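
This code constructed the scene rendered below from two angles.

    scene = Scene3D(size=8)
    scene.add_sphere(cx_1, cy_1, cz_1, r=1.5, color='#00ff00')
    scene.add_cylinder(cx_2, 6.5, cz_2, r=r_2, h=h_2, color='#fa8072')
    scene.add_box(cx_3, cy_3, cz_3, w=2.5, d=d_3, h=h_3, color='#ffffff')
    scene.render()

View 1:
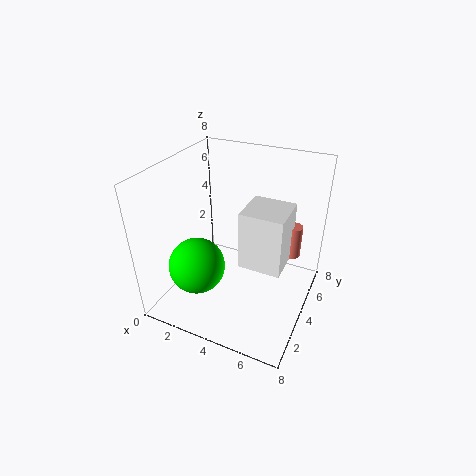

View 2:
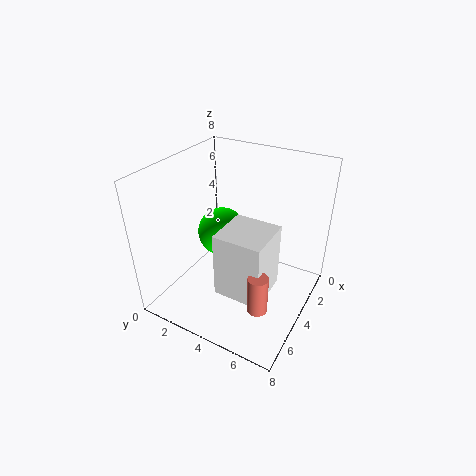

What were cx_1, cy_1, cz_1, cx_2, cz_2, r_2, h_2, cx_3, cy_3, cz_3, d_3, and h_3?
cx_1 = 2.5; cy_1 = 2; cz_1 = 3; cx_2 = 6.5; cz_2 = 2; r_2 = 0.5; h_2 = 2; cx_3 = 4; cy_3 = 4; cz_3 = 2; d_3 = 2.5; h_3 = 3.5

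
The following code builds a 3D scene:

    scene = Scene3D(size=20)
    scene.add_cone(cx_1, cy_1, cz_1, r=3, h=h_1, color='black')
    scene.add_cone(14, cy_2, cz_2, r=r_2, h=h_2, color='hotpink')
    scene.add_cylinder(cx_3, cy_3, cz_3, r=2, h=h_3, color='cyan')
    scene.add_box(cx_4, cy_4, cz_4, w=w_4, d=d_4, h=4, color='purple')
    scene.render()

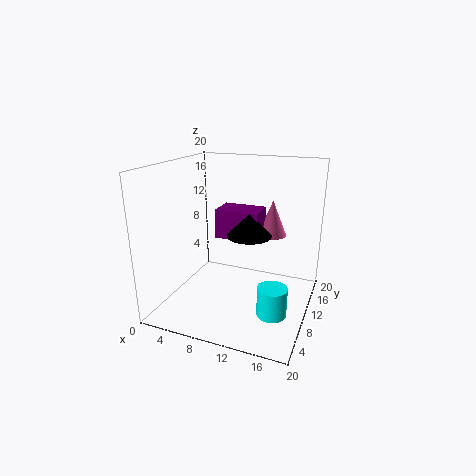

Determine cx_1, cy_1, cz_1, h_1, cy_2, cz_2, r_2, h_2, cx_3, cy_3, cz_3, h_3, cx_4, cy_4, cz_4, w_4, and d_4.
cx_1 = 12, cy_1 = 9, cz_1 = 11, h_1 = 3, cy_2 = 13, cz_2 = 10, r_2 = 2, h_2 = 5, cx_3 = 16, cy_3 = 7, cz_3 = 1, h_3 = 4, cx_4 = 7, cy_4 = 9, cz_4 = 10, w_4 = 6, d_4 = 4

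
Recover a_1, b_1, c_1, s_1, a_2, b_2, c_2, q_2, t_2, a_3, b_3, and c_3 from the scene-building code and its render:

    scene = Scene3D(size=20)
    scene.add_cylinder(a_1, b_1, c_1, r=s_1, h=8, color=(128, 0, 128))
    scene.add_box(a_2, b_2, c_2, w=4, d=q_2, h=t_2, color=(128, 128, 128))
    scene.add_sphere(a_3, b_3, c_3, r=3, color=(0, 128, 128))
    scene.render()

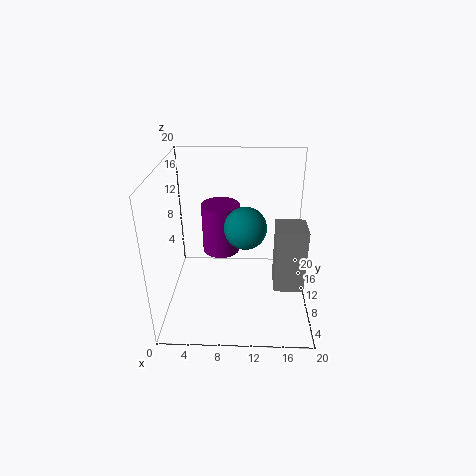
a_1 = 7; b_1 = 17; c_1 = 4; s_1 = 3; a_2 = 15; b_2 = 6; c_2 = 4; q_2 = 4; t_2 = 9; a_3 = 11; b_3 = 11; c_3 = 11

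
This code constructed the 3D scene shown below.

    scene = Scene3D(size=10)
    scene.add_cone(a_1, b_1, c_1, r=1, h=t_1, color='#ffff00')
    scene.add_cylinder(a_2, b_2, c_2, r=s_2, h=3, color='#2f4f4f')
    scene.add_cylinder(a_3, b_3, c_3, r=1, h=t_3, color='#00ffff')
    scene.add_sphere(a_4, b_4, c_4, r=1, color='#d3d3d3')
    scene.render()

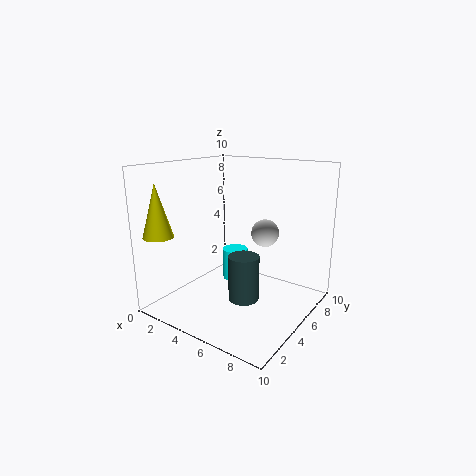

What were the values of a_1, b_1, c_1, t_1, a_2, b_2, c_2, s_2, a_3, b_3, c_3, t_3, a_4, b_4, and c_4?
a_1 = 1.5, b_1 = 1, c_1 = 5.5, t_1 = 3.5, a_2 = 6.5, b_2 = 3.5, c_2 = 1.5, s_2 = 1, a_3 = 3, b_3 = 7.5, c_3 = 0.5, t_3 = 2.5, a_4 = 6, b_4 = 7, c_4 = 5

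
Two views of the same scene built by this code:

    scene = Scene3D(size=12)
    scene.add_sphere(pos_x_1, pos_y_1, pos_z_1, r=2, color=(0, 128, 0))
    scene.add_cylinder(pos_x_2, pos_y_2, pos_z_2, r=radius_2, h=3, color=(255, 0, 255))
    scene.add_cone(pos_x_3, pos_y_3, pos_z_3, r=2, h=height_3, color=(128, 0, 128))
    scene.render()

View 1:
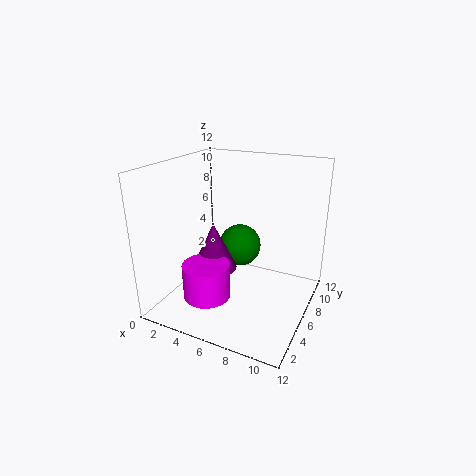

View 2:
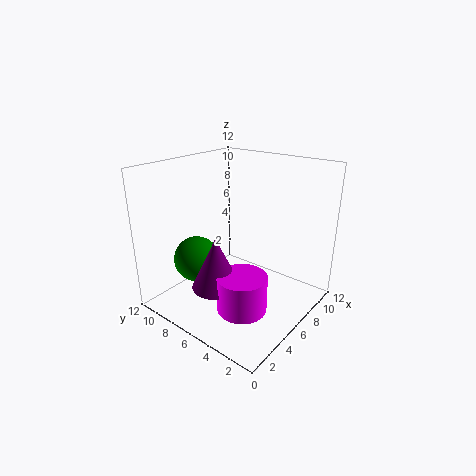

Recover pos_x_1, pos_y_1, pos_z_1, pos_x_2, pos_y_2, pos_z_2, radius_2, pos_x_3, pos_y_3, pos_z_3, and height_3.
pos_x_1 = 4.5
pos_y_1 = 9.5
pos_z_1 = 3.5
pos_x_2 = 4
pos_y_2 = 4
pos_z_2 = 1
radius_2 = 2
pos_x_3 = 3.5
pos_y_3 = 6.25
pos_z_3 = 2.5
height_3 = 4.25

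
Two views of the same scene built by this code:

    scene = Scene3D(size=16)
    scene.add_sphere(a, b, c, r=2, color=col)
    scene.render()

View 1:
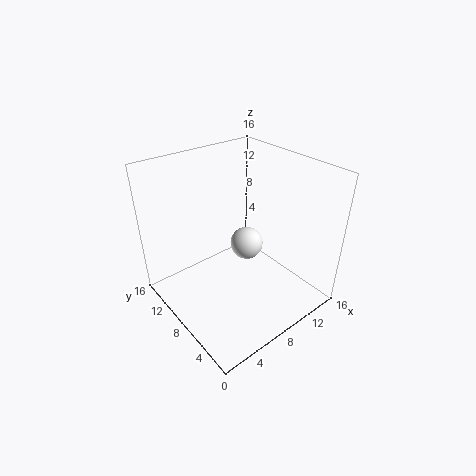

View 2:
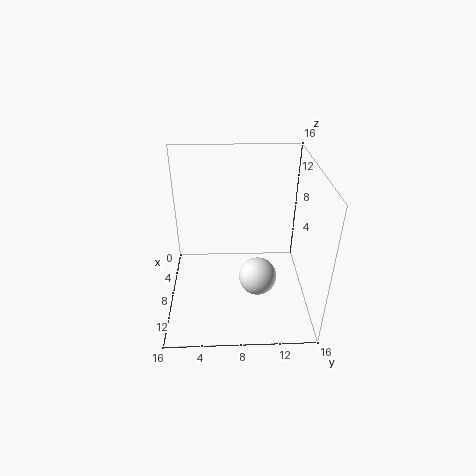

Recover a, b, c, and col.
a = 11
b = 10
c = 5
col = 'white'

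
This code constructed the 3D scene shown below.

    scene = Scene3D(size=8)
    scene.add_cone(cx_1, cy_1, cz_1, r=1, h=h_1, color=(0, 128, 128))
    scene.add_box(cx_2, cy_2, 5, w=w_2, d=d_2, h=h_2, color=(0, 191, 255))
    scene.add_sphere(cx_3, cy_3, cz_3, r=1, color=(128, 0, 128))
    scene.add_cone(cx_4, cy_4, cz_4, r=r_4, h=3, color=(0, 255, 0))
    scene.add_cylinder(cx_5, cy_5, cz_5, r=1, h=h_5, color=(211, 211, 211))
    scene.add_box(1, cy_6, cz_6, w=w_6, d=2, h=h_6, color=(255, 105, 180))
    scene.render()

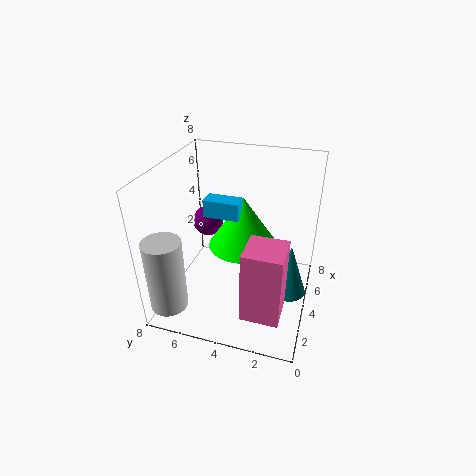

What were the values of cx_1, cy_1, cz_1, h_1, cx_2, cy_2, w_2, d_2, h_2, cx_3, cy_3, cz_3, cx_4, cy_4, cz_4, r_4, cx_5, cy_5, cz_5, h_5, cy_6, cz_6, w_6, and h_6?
cx_1 = 4; cy_1 = 1; cz_1 = 1; h_1 = 3; cx_2 = 4; cy_2 = 4; w_2 = 1; d_2 = 2; h_2 = 1; cx_3 = 7; cy_3 = 7; cz_3 = 3; cx_4 = 5; cy_4 = 4; cz_4 = 3; r_4 = 2; cx_5 = 1; cy_5 = 7; cz_5 = 1; h_5 = 4; cy_6 = 1; cz_6 = 1; w_6 = 2; h_6 = 4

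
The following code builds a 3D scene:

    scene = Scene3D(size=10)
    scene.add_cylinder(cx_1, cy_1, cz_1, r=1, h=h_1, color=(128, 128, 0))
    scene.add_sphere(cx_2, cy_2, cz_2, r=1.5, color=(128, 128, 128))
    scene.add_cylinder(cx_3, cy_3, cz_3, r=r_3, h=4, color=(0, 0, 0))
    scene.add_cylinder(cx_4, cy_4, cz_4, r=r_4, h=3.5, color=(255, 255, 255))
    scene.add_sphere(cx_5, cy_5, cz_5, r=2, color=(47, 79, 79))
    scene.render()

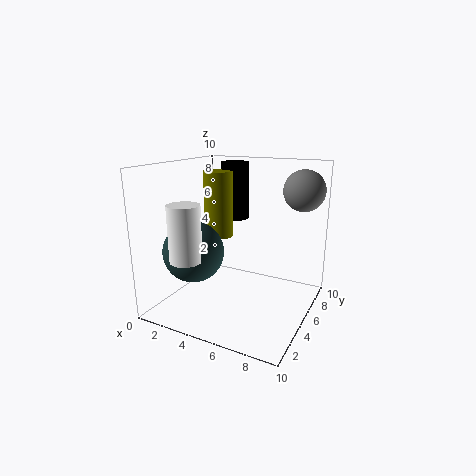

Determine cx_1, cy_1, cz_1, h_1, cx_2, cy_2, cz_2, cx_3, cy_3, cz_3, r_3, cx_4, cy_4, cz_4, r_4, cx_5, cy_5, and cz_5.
cx_1 = 3.5, cy_1 = 5, cz_1 = 5, h_1 = 4.5, cx_2 = 8.5, cy_2 = 8.5, cz_2 = 8, cx_3 = 4, cy_3 = 6.5, cz_3 = 6, r_3 = 1, cx_4 = 3.5, cy_4 = 1, cz_4 = 4.5, r_4 = 1, cx_5 = 3, cy_5 = 2.5, cz_5 = 4.5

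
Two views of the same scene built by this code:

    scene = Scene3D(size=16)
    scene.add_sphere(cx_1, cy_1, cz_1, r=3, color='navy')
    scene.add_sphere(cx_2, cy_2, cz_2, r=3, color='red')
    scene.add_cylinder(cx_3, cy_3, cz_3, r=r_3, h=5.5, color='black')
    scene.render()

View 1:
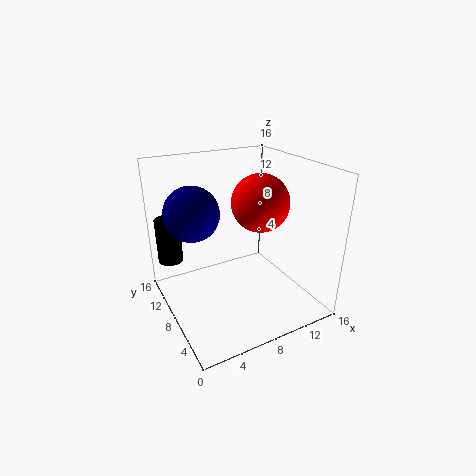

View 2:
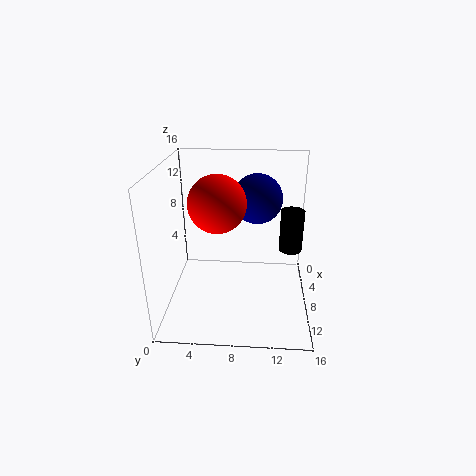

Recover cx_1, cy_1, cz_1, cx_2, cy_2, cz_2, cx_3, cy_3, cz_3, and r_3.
cx_1 = 3.5; cy_1 = 10; cz_1 = 11; cx_2 = 9.5; cy_2 = 6; cz_2 = 12.5; cx_3 = 2; cy_3 = 14.5; cz_3 = 3.5; r_3 = 1.5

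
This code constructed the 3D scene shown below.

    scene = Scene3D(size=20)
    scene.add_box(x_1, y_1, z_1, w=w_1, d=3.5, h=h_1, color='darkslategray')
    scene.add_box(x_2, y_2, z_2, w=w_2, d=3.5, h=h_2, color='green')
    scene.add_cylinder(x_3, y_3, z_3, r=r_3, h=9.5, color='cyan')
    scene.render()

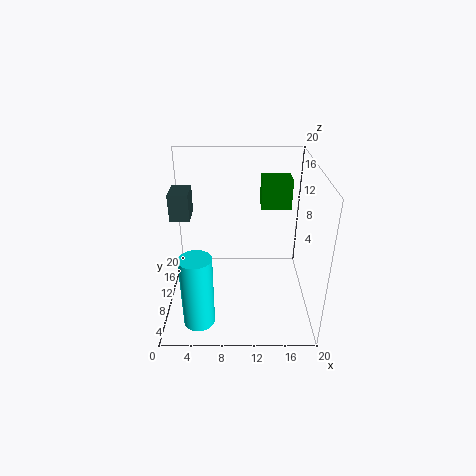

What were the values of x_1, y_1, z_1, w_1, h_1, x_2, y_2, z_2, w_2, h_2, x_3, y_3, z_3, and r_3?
x_1 = 1.5, y_1 = 7, z_1 = 14, w_1 = 2.5, h_1 = 3.5, x_2 = 13.5, y_2 = 15, z_2 = 12, w_2 = 4.5, h_2 = 4.5, x_3 = 5, y_3 = 2.5, z_3 = 2, r_3 = 2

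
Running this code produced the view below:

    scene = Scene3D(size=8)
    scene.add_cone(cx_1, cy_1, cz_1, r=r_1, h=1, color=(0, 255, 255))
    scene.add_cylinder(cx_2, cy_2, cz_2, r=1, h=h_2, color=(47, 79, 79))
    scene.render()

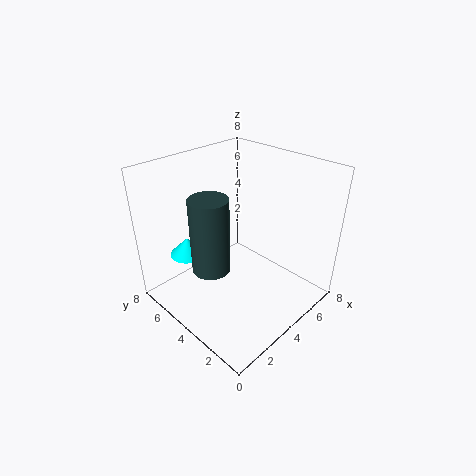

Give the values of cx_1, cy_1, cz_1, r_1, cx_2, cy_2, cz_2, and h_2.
cx_1 = 2, cy_1 = 6, cz_1 = 3, r_1 = 1, cx_2 = 2, cy_2 = 4, cz_2 = 3, h_2 = 4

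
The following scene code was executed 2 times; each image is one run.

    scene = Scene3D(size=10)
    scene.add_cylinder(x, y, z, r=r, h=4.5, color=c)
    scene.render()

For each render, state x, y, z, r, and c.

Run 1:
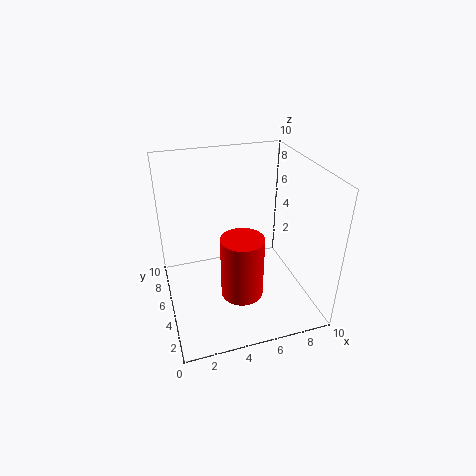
x = 5, y = 4, z = 1, r = 1.5, c = 'red'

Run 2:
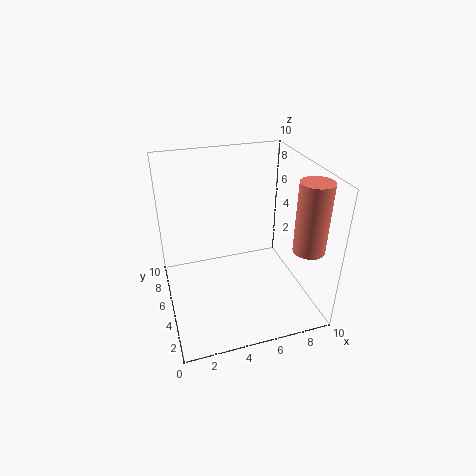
x = 8.5, y = 1.5, z = 5.5, r = 1, c = 'salmon'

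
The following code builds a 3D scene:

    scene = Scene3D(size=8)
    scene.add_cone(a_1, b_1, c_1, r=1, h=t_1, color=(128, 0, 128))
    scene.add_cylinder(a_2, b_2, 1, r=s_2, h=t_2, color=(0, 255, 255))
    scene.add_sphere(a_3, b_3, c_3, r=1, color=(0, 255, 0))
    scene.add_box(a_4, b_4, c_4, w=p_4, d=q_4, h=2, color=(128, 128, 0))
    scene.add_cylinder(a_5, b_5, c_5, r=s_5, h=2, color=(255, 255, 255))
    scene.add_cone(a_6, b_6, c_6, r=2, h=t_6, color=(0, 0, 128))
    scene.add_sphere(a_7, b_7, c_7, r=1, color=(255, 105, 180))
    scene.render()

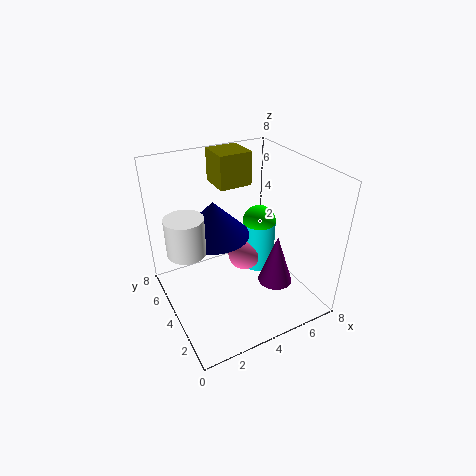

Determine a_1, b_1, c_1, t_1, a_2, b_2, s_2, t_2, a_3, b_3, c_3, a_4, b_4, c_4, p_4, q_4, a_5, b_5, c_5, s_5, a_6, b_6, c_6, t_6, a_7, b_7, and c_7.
a_1 = 6, b_1 = 3, c_1 = 1, t_1 = 3, a_2 = 6, b_2 = 5, s_2 = 1, t_2 = 3, a_3 = 6, b_3 = 5, c_3 = 4, a_4 = 4, b_4 = 6, c_4 = 6, p_4 = 2, q_4 = 2, a_5 = 1, b_5 = 4, c_5 = 4, s_5 = 1, a_6 = 3, b_6 = 5, c_6 = 4, t_6 = 2, a_7 = 5, b_7 = 5, c_7 = 2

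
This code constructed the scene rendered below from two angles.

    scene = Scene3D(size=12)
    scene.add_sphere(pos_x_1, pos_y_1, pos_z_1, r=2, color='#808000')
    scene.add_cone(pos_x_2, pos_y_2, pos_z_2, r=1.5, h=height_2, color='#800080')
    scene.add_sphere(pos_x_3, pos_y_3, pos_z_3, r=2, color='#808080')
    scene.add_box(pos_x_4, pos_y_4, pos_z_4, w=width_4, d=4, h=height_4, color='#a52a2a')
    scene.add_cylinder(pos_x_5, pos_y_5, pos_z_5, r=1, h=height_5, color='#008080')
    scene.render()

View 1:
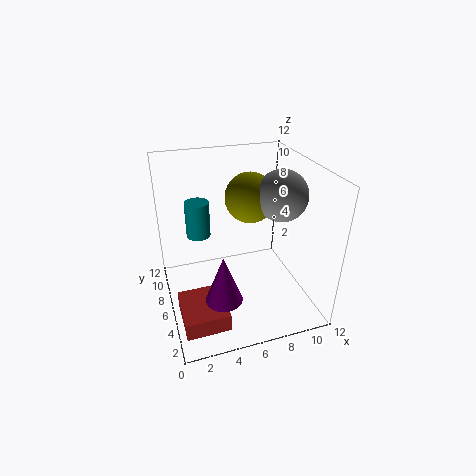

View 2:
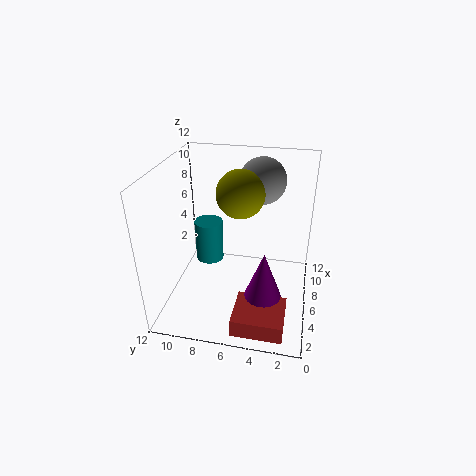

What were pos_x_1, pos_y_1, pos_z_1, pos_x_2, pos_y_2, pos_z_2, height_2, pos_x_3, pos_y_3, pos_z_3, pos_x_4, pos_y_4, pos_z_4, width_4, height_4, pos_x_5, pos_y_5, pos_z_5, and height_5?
pos_x_1 = 7; pos_y_1 = 6; pos_z_1 = 9.5; pos_x_2 = 4; pos_y_2 = 3.5; pos_z_2 = 2; height_2 = 4; pos_x_3 = 9; pos_y_3 = 4.5; pos_z_3 = 10; pos_x_4 = 0.5; pos_y_4 = 1.5; pos_z_4 = 0.5; width_4 = 3.5; height_4 = 1.5; pos_x_5 = 3; pos_y_5 = 7.5; pos_z_5 = 6; height_5 = 3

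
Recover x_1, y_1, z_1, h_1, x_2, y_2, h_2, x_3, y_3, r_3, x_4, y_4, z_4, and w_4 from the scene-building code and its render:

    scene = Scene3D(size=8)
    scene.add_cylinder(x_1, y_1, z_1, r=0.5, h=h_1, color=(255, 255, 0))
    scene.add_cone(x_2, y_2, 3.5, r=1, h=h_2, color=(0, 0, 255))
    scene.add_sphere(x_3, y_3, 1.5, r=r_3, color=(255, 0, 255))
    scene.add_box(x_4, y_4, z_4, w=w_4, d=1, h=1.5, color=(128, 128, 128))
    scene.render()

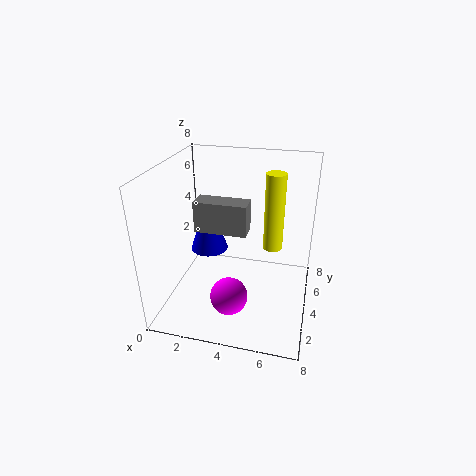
x_1 = 6; y_1 = 3.5; z_1 = 4; h_1 = 4; x_2 = 2.5; y_2 = 3.5; h_2 = 3; x_3 = 4; y_3 = 2; r_3 = 1; x_4 = 2.5; y_4 = 1.5; z_4 = 5.5; w_4 = 2.5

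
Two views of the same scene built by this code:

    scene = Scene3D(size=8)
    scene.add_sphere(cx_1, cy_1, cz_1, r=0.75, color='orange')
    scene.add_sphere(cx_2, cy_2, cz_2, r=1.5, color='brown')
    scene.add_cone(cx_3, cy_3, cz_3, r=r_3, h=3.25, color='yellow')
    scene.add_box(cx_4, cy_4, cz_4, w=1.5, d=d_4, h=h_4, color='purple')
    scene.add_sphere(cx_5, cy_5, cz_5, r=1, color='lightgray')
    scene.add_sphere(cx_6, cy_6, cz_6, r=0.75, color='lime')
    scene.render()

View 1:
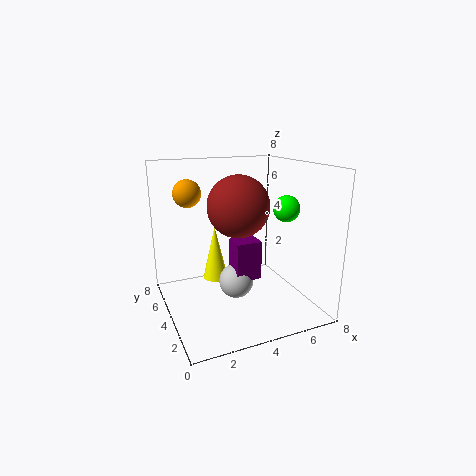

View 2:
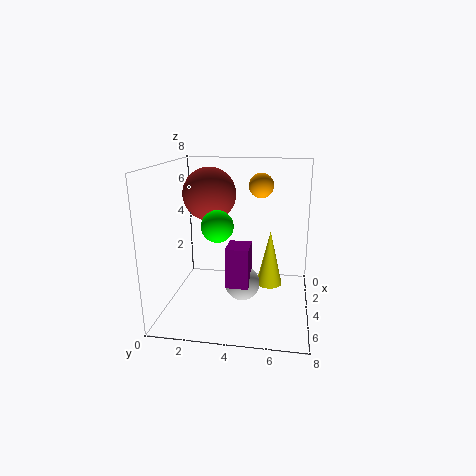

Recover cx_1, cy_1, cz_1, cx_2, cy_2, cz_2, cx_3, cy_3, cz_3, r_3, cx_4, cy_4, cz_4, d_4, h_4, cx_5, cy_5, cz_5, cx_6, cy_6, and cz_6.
cx_1 = 1.5, cy_1 = 5, cz_1 = 6.5, cx_2 = 3.25, cy_2 = 2.25, cz_2 = 6.25, cx_3 = 3.25, cy_3 = 5.75, cz_3 = 1, r_3 = 0.75, cx_4 = 3.75, cy_4 = 3.5, cz_4 = 1.5, d_4 = 1.25, h_4 = 2.25, cx_5 = 4, cy_5 = 4.25, cz_5 = 1.25, cx_6 = 6.75, cy_6 = 3.5, cz_6 = 5.5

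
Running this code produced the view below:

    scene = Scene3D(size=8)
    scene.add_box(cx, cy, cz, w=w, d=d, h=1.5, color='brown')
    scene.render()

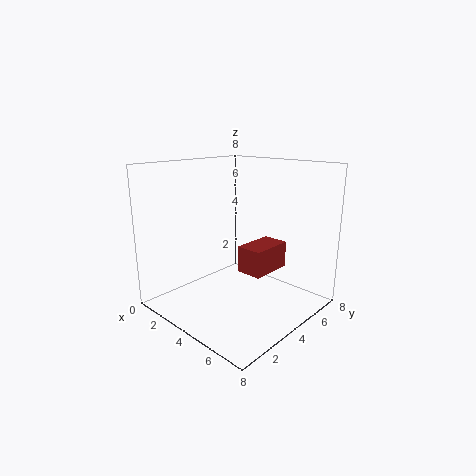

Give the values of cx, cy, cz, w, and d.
cx = 4; cy = 4; cz = 2; w = 1.5; d = 2.5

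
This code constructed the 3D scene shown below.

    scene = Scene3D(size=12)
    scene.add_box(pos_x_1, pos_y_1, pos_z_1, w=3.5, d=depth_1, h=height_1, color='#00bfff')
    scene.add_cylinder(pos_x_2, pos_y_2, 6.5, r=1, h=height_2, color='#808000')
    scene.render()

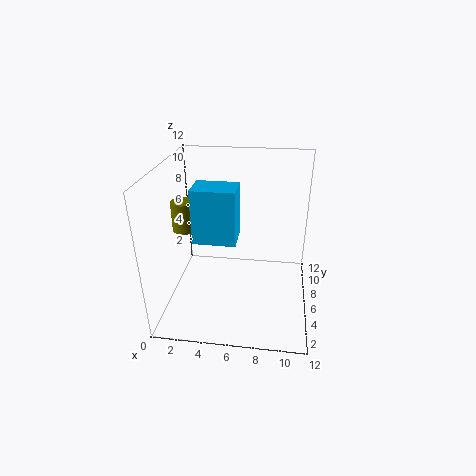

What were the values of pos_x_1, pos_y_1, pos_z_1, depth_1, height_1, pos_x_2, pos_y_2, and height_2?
pos_x_1 = 2.5, pos_y_1 = 4.5, pos_z_1 = 6, depth_1 = 2.5, height_1 = 4.5, pos_x_2 = 1.5, pos_y_2 = 6, height_2 = 2.5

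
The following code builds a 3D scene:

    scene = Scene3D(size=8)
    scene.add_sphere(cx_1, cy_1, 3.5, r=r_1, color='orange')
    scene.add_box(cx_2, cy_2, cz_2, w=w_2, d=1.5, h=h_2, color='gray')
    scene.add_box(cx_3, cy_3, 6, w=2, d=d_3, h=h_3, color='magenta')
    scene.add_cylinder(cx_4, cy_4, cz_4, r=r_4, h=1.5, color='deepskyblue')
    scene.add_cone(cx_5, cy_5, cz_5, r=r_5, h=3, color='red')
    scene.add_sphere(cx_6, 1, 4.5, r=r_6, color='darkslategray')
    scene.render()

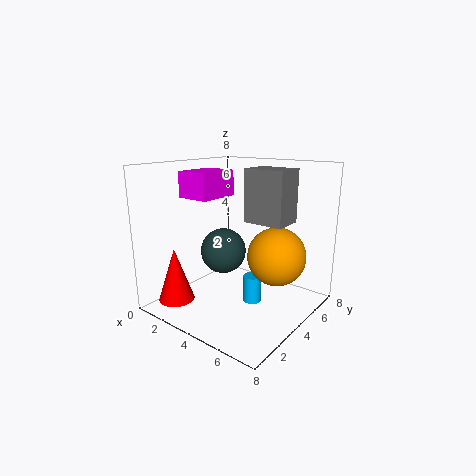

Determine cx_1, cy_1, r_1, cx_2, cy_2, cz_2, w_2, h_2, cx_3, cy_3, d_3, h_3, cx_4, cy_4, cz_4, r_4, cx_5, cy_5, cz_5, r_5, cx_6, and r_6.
cx_1 = 6.5
cy_1 = 4
r_1 = 1.5
cx_2 = 5.5
cy_2 = 2.5
cz_2 = 5.5
w_2 = 2
h_2 = 2.5
cx_3 = 0.5
cy_3 = 3
d_3 = 2.5
h_3 = 1.5
cx_4 = 5
cy_4 = 4
cz_4 = 0.5
r_4 = 0.5
cx_5 = 1.5
cy_5 = 1.5
cz_5 = 0.5
r_5 = 1
cx_6 = 5.5
r_6 = 1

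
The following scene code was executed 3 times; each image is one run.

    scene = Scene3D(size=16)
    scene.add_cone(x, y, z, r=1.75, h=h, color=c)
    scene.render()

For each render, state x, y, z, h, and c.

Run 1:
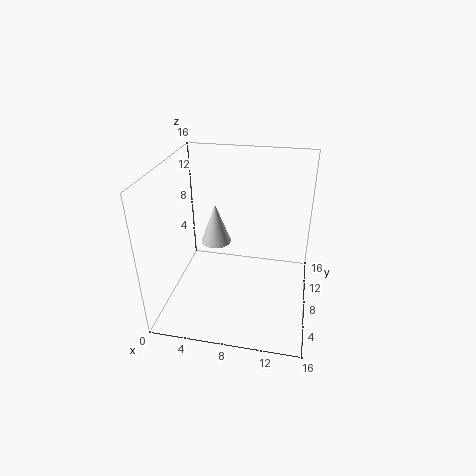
x = 5; y = 9.75; z = 6.25; h = 4.75; c = 'lightgray'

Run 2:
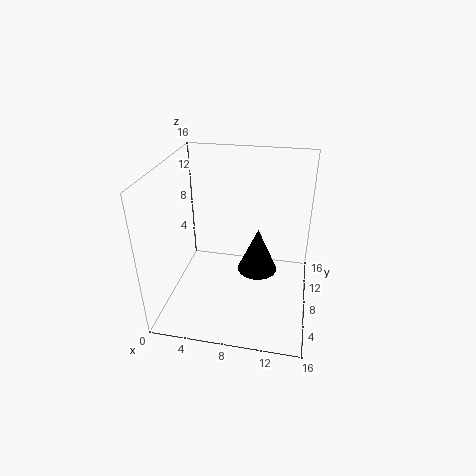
x = 11; y = 2; z = 8.75; h = 4; c = 'black'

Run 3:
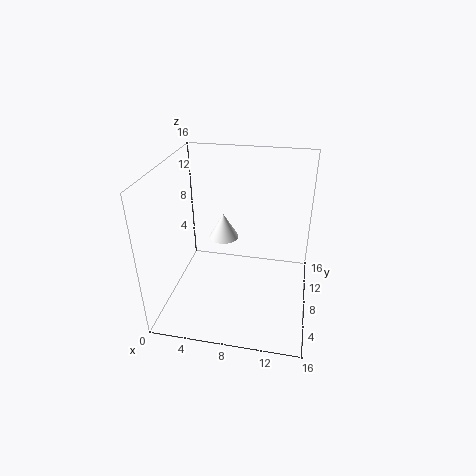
x = 5.75; y = 10.5; z = 6.5; h = 3; c = 'white'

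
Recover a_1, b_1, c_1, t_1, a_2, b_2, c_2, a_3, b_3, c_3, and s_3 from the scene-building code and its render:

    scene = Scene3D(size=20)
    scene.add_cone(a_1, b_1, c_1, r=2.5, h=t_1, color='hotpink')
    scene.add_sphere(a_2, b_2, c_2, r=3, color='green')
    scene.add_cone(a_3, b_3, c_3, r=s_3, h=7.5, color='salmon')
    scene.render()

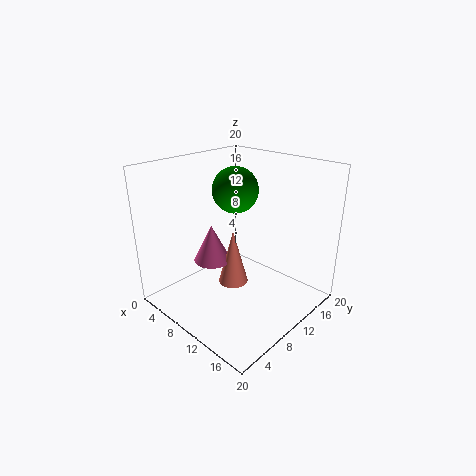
a_1 = 8.5, b_1 = 6.5, c_1 = 7.5, t_1 = 5, a_2 = 10, b_2 = 9.5, c_2 = 17, a_3 = 11, b_3 = 8, c_3 = 4.5, s_3 = 2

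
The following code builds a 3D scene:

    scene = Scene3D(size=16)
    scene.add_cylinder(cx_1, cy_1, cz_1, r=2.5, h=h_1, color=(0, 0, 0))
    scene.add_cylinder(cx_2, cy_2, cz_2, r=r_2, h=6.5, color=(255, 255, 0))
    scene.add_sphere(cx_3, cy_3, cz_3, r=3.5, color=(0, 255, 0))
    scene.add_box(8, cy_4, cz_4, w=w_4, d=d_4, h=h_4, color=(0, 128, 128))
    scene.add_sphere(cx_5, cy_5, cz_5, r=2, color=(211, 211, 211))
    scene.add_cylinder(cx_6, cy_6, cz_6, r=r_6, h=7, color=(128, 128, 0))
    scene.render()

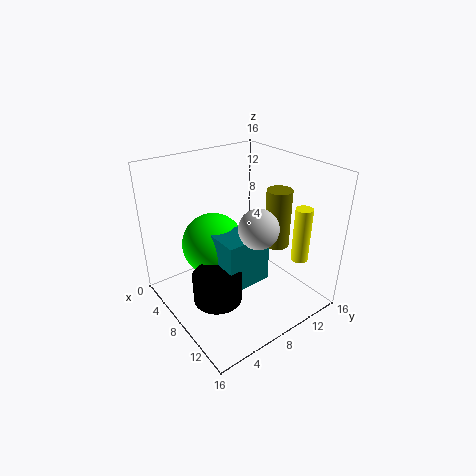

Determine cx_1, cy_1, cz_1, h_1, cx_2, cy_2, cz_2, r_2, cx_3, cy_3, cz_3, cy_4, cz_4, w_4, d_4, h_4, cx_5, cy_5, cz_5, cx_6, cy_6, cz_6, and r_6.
cx_1 = 10.5, cy_1 = 3.5, cz_1 = 3.5, h_1 = 3, cx_2 = 11.5, cy_2 = 14.5, cz_2 = 4.5, r_2 = 1, cx_3 = 6, cy_3 = 6, cz_3 = 7, cy_4 = 4.5, cz_4 = 4, w_4 = 3.5, d_4 = 5, h_4 = 5.5, cx_5 = 12, cy_5 = 7.5, cz_5 = 11, cx_6 = 8.5, cy_6 = 13.5, cz_6 = 5.5, r_6 = 1.5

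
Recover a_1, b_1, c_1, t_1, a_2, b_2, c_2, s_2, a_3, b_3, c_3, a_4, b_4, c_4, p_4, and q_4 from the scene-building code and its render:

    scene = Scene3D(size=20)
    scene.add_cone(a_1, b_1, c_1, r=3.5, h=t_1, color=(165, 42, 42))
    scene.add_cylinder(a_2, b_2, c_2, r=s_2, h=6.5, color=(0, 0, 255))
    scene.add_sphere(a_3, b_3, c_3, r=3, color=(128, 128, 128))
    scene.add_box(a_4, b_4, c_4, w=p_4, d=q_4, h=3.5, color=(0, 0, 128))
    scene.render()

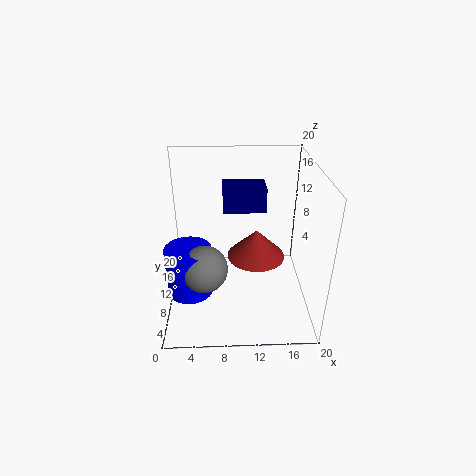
a_1 = 12, b_1 = 5, c_1 = 10.5, t_1 = 3.5, a_2 = 3.5, b_2 = 6, c_2 = 4.5, s_2 = 3, a_3 = 5.5, b_3 = 5, c_3 = 8.5, a_4 = 8, b_4 = 11.5, c_4 = 13, p_4 = 6, q_4 = 4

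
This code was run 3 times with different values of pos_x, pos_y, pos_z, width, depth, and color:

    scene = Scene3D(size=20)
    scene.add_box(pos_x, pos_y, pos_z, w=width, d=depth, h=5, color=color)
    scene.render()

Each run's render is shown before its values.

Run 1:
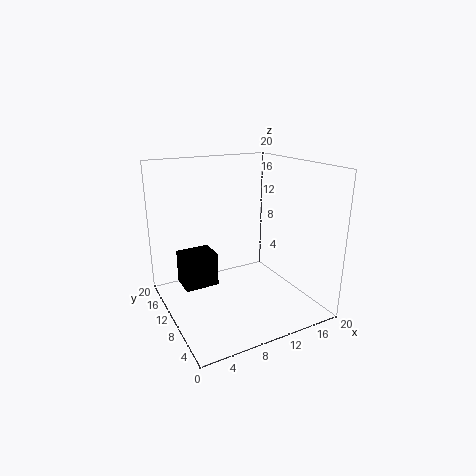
pos_x = 3; pos_y = 12.5; pos_z = 2; width = 5; depth = 4; color = 'black'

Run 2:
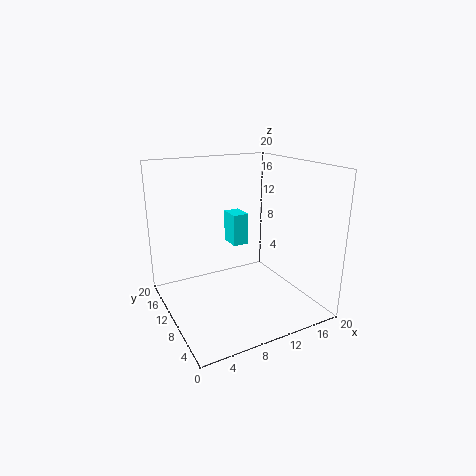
pos_x = 12; pos_y = 15; pos_z = 6.5; width = 2.5; depth = 3.5; color = 'cyan'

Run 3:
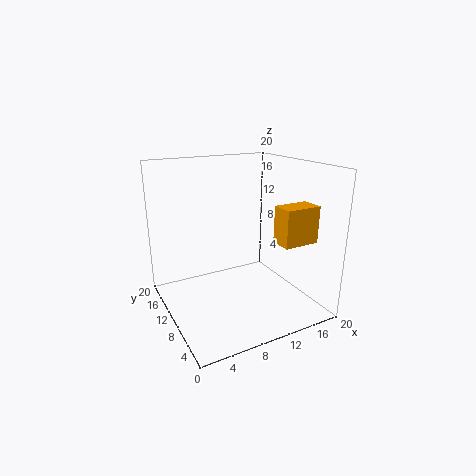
pos_x = 13.5; pos_y = 3.5; pos_z = 10; width = 5; depth = 3; color = 'orange'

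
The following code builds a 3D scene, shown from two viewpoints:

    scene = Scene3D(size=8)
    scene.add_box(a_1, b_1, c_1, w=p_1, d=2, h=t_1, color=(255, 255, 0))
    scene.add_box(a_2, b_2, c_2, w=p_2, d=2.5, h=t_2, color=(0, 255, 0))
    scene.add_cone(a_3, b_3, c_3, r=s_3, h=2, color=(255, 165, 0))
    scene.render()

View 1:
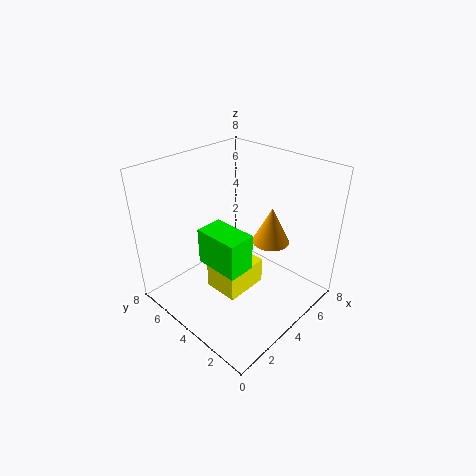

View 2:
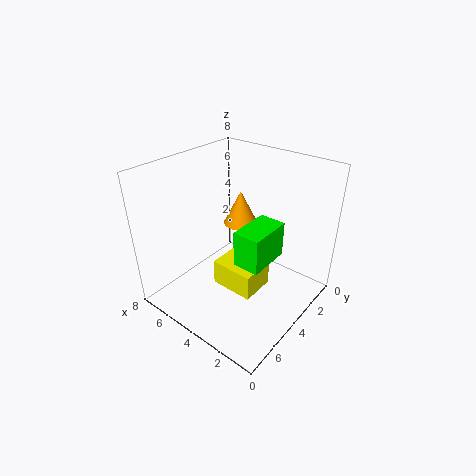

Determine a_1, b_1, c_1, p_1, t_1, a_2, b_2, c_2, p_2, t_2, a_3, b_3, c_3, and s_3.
a_1 = 2.5
b_1 = 3
c_1 = 1
p_1 = 2.5
t_1 = 1.5
a_2 = 2
b_2 = 2.5
c_2 = 3
p_2 = 1.5
t_2 = 2
a_3 = 5
b_3 = 2.5
c_3 = 4
s_3 = 1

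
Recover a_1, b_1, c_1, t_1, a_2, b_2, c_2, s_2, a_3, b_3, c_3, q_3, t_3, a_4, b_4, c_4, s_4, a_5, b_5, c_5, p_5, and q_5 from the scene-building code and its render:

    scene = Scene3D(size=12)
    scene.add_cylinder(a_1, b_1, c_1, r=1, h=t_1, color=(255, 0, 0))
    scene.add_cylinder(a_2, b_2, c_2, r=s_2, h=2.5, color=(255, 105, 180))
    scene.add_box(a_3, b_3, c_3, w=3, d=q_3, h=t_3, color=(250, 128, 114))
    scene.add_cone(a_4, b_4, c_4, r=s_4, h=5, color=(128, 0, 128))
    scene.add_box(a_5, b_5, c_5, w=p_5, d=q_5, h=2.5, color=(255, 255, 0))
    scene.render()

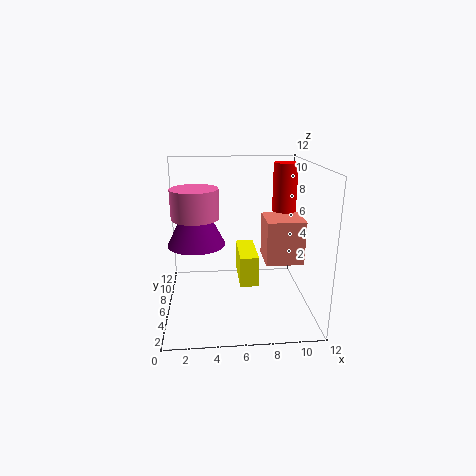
a_1 = 10, b_1 = 7, c_1 = 8, t_1 = 4, a_2 = 2.5, b_2 = 7, c_2 = 7.5, s_2 = 2, a_3 = 8, b_3 = 3.5, c_3 = 4.5, q_3 = 3, t_3 = 3.5, a_4 = 2.5, b_4 = 7.5, c_4 = 5, s_4 = 2.5, a_5 = 6, b_5 = 4, c_5 = 2.5, p_5 = 1.5, q_5 = 4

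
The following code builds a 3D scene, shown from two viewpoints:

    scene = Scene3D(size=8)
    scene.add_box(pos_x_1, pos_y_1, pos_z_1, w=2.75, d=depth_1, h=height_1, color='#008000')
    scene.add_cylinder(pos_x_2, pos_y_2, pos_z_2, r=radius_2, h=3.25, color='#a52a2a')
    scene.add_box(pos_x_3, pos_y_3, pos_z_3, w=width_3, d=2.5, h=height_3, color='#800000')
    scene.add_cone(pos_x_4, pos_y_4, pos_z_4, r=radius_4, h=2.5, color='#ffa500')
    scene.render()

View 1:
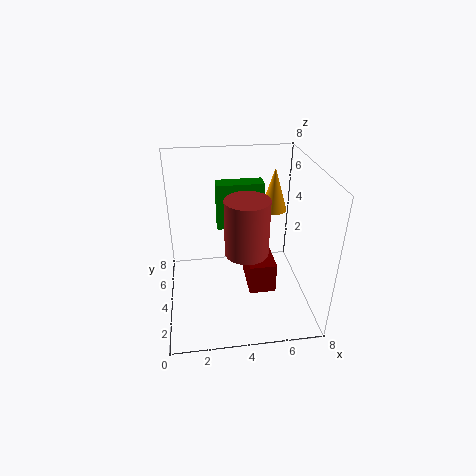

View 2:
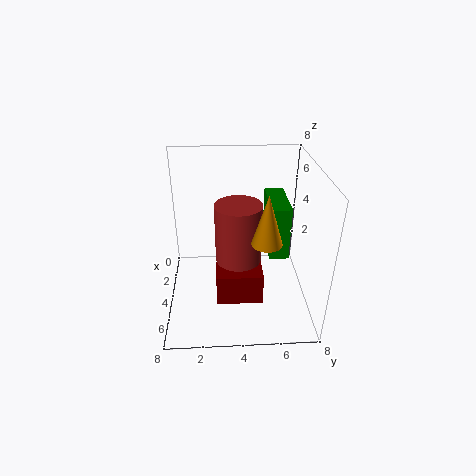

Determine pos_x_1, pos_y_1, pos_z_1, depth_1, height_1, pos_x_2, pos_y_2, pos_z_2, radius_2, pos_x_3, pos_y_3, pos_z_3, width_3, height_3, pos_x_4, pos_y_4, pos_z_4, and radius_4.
pos_x_1 = 3
pos_y_1 = 5.5
pos_z_1 = 3.75
depth_1 = 1
height_1 = 2.75
pos_x_2 = 4.5
pos_y_2 = 4
pos_z_2 = 3
radius_2 = 1.25
pos_x_3 = 4.5
pos_y_3 = 2.75
pos_z_3 = 1
width_3 = 1.5
height_3 = 1.75
pos_x_4 = 6.25
pos_y_4 = 5.25
pos_z_4 = 5
radius_4 = 0.75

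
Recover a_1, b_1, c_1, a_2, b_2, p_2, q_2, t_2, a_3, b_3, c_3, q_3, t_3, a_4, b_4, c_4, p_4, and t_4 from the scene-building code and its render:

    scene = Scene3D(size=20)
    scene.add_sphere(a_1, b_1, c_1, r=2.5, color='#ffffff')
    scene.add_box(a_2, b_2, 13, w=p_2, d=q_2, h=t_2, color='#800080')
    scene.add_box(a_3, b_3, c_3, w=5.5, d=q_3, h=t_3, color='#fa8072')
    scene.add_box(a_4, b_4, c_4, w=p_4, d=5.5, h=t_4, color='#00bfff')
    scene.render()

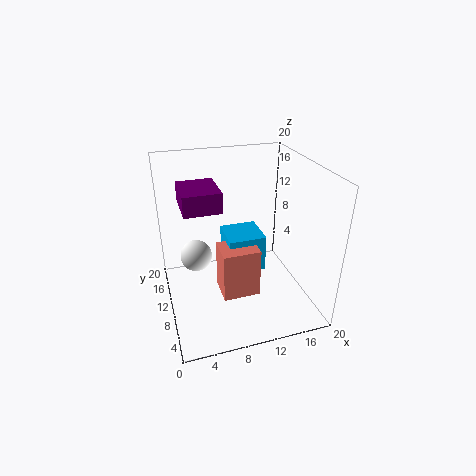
a_1 = 5, b_1 = 16.5, c_1 = 4, a_2 = 3, b_2 = 12, p_2 = 5.5, q_2 = 6.5, t_2 = 3, a_3 = 7.5, b_3 = 8.5, c_3 = 0.5, q_3 = 4.5, t_3 = 7.5, a_4 = 9, b_4 = 10.5, c_4 = 3.5, p_4 = 5.5, t_4 = 5.5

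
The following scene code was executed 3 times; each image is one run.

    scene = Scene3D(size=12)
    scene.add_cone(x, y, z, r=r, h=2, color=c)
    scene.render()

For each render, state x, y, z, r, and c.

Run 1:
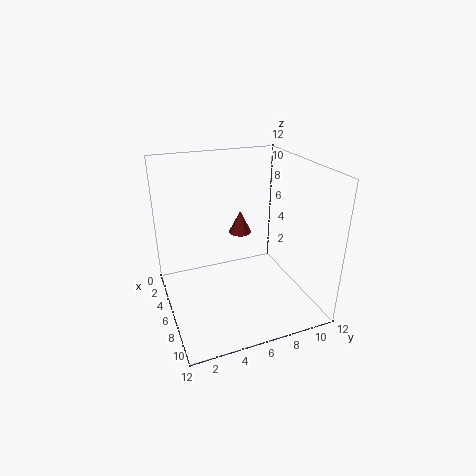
x = 4; y = 7; z = 5.5; r = 1; c = 'brown'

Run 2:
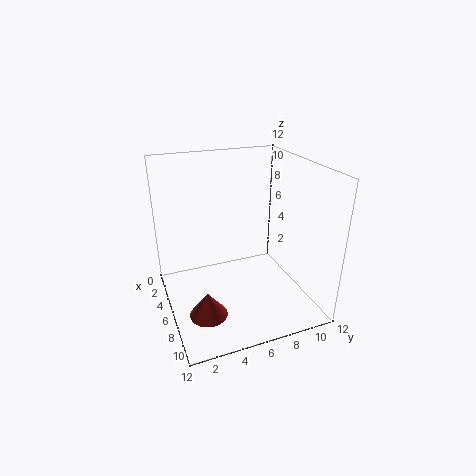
x = 8.5; y = 2.5; z = 1; r = 1.5; c = 'brown'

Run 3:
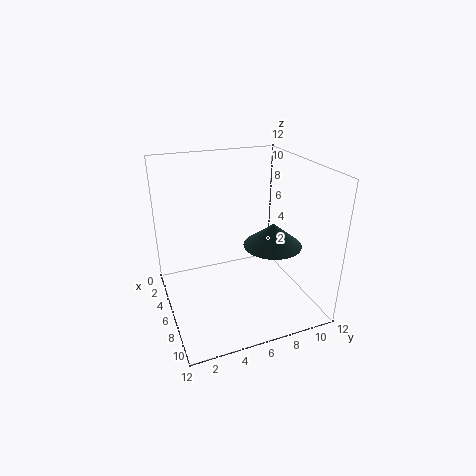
x = 6.5; y = 9; z = 5; r = 2.5; c = 'darkslategray'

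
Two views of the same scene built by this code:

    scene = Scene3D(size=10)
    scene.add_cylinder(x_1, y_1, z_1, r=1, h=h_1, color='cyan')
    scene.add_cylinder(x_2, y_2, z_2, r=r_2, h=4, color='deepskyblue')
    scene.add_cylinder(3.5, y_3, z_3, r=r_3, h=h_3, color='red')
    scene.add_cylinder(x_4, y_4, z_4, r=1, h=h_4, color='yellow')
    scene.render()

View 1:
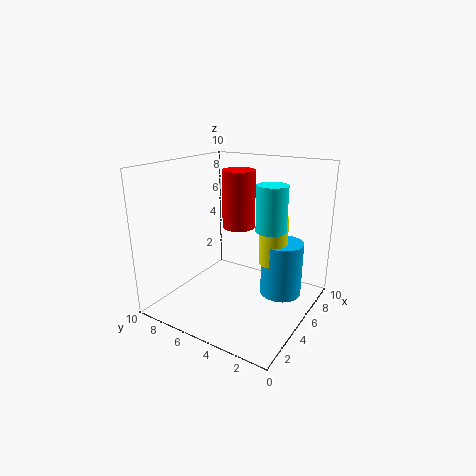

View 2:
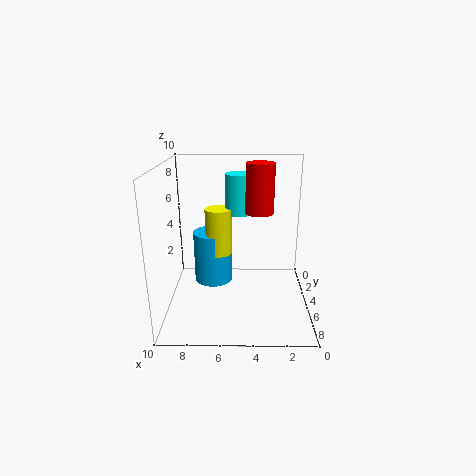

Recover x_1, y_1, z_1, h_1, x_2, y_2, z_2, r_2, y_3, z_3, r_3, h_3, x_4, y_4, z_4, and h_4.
x_1 = 5
y_1 = 2.5
z_1 = 6
h_1 = 3
x_2 = 7
y_2 = 2.5
z_2 = 0.5
r_2 = 1.5
y_3 = 4
z_3 = 6.5
r_3 = 1
h_3 = 3.5
x_4 = 6.5
y_4 = 3
z_4 = 3
h_4 = 3.5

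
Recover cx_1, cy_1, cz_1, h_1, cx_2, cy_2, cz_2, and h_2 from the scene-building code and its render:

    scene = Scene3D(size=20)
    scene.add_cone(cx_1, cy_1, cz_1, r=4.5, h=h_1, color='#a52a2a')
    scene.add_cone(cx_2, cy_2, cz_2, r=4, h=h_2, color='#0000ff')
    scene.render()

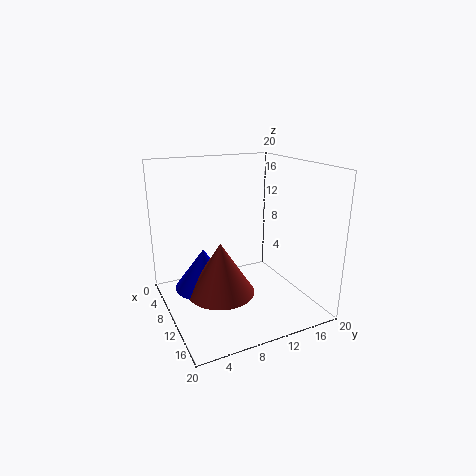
cx_1 = 12, cy_1 = 6.5, cz_1 = 3.5, h_1 = 7, cx_2 = 9.5, cy_2 = 5, cz_2 = 3.5, h_2 = 5.5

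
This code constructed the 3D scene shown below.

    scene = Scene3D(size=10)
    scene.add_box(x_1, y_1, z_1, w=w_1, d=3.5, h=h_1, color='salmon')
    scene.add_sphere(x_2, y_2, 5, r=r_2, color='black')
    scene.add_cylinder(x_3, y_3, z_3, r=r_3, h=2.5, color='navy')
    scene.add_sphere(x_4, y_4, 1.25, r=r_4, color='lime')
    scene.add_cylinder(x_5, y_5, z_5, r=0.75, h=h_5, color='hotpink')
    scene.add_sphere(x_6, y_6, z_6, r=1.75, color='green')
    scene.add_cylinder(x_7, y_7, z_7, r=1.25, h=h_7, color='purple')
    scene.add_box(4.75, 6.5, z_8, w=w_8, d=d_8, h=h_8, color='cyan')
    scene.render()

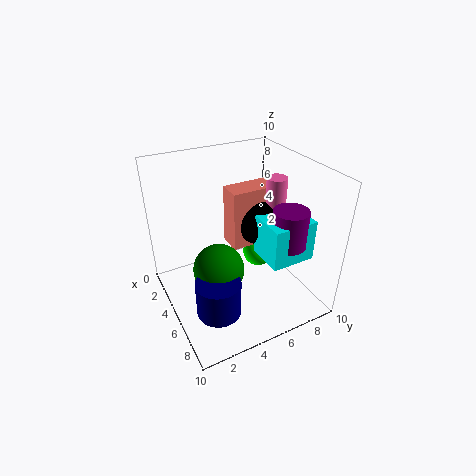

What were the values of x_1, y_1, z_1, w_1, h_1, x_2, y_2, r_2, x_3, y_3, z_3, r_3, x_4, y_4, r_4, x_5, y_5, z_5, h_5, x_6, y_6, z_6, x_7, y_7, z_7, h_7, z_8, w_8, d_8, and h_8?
x_1 = 2.25; y_1 = 5.25; z_1 = 3.25; w_1 = 1.75; h_1 = 4.5; x_2 = 3.75; y_2 = 7.5; r_2 = 1.75; x_3 = 7; y_3 = 2.5; z_3 = 1; r_3 = 1.5; x_4 = 2.5; y_4 = 8.25; r_4 = 1.25; x_5 = 4.25; y_5 = 8.5; z_5 = 6; h_5 = 2.5; x_6 = 5.5; y_6 = 3.25; z_6 = 3.25; x_7 = 6.5; y_7 = 8.25; z_7 = 4.25; h_7 = 2.75; z_8 = 3.25; w_8 = 2.75; d_8 = 3.25; h_8 = 3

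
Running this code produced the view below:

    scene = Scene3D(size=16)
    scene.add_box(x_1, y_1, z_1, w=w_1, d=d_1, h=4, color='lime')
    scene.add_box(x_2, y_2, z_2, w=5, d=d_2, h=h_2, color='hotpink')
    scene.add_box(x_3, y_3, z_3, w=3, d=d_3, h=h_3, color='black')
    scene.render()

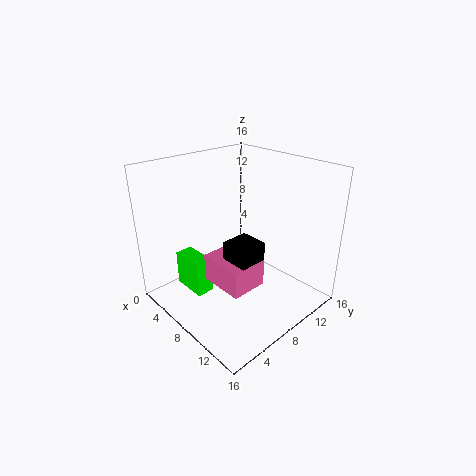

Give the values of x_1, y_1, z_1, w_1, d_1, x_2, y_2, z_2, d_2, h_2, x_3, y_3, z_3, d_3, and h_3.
x_1 = 3; y_1 = 3; z_1 = 2; w_1 = 4; d_1 = 2; x_2 = 7; y_2 = 4; z_2 = 4; d_2 = 4; h_2 = 3; x_3 = 9; y_3 = 5; z_3 = 4; d_3 = 3; h_3 = 5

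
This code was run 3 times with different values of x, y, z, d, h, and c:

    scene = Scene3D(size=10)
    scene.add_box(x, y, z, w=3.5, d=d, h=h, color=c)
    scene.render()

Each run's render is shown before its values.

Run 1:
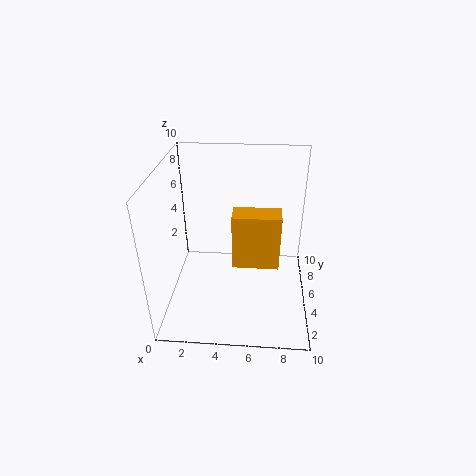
x = 4.5; y = 5.5; z = 2; d = 1.75; h = 4.25; c = 'orange'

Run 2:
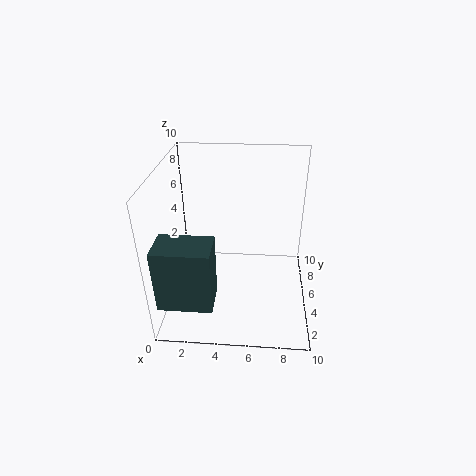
x = 0.25; y = 0.5; z = 2.25; d = 2.25; h = 4.25; c = 'darkslategray'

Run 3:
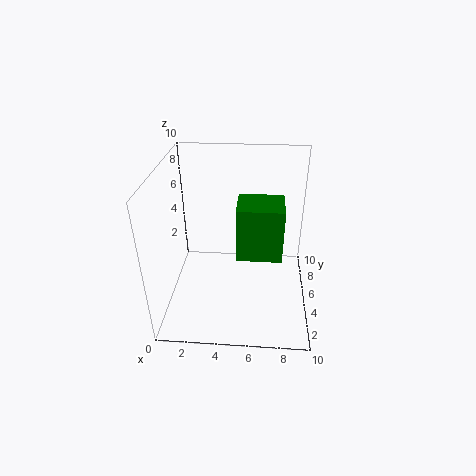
x = 4.75; y = 6; z = 2.25; d = 3; h = 4.25; c = 'green'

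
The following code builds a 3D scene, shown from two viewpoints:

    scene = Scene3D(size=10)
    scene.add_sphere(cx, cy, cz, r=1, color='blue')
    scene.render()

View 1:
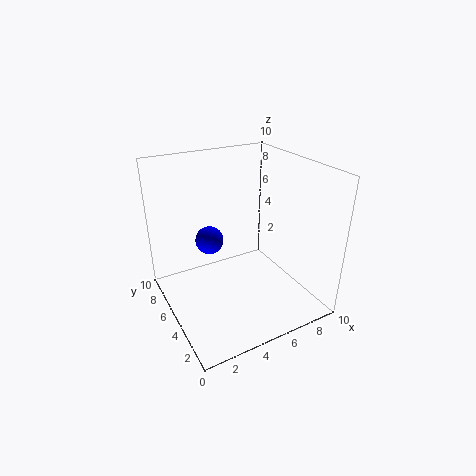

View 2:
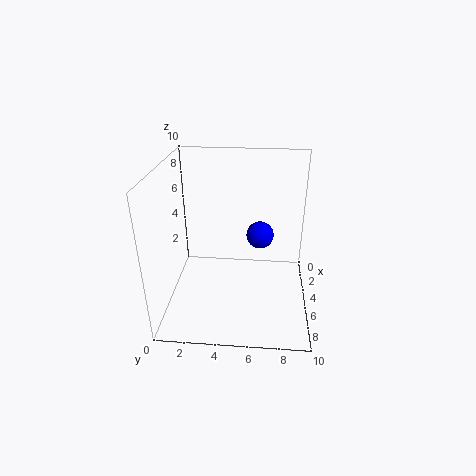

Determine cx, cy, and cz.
cx = 3.5; cy = 6.5; cz = 4.5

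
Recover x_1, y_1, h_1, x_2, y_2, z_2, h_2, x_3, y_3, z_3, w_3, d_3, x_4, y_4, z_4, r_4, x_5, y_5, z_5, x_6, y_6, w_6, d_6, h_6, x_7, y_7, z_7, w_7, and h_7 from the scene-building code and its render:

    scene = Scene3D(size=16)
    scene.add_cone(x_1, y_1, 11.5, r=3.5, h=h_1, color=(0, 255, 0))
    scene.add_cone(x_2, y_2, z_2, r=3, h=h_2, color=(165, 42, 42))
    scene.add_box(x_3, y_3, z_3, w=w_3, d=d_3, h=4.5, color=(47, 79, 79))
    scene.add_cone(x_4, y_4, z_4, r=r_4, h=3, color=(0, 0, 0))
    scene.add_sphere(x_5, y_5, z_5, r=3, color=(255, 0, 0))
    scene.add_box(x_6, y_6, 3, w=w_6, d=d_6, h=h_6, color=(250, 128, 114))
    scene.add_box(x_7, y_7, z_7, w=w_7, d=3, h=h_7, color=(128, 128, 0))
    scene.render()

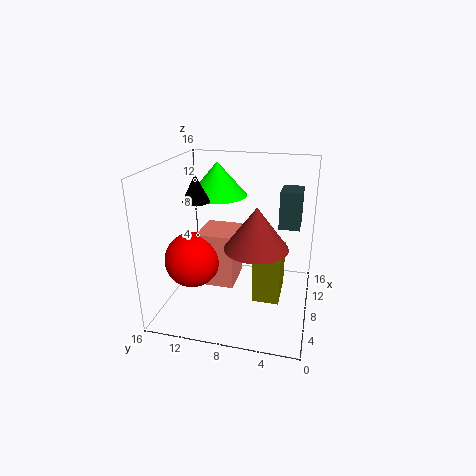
x_1 = 12; y_1 = 11.5; h_1 = 4; x_2 = 3; y_2 = 5; z_2 = 9.5; h_2 = 4; x_3 = 11.5; y_3 = 1.5; z_3 = 8; w_3 = 3.5; d_3 = 2.5; x_4 = 7.5; y_4 = 12.5; z_4 = 12; r_4 = 1.5; x_5 = 5.5; y_5 = 12.5; z_5 = 6; x_6 = 5.5; y_6 = 8; w_6 = 4.5; d_6 = 4; h_6 = 6; x_7 = 6.5; y_7 = 3; z_7 = 1; w_7 = 5; h_7 = 5.5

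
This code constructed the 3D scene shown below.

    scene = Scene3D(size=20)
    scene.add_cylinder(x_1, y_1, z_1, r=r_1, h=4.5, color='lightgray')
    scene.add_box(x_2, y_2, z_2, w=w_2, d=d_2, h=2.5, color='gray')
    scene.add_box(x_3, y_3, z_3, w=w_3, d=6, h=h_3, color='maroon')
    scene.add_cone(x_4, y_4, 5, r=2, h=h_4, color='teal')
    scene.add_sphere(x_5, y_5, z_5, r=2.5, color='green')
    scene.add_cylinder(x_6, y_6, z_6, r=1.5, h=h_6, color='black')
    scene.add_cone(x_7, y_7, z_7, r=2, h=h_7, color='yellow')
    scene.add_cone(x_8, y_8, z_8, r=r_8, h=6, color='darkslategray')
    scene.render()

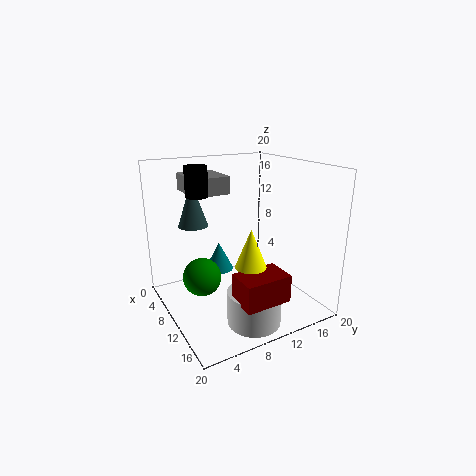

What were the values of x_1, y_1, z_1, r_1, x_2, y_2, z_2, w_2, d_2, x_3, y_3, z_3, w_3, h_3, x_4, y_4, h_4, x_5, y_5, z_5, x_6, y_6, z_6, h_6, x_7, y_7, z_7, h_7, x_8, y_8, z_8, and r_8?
x_1 = 16, y_1 = 9, z_1 = 0.5, r_1 = 3.5, x_2 = 0.5, y_2 = 5, z_2 = 15.5, w_2 = 6.5, d_2 = 5.5, x_3 = 15.5, y_3 = 6, z_3 = 4.5, w_3 = 4, h_3 = 3.5, x_4 = 8, y_4 = 8, h_4 = 4, x_5 = 11, y_5 = 4, z_5 = 6, x_6 = 8, y_6 = 5, z_6 = 16, h_6 = 4, x_7 = 15, y_7 = 9, z_7 = 8, h_7 = 5, x_8 = 7.5, y_8 = 4.5, z_8 = 12, r_8 = 2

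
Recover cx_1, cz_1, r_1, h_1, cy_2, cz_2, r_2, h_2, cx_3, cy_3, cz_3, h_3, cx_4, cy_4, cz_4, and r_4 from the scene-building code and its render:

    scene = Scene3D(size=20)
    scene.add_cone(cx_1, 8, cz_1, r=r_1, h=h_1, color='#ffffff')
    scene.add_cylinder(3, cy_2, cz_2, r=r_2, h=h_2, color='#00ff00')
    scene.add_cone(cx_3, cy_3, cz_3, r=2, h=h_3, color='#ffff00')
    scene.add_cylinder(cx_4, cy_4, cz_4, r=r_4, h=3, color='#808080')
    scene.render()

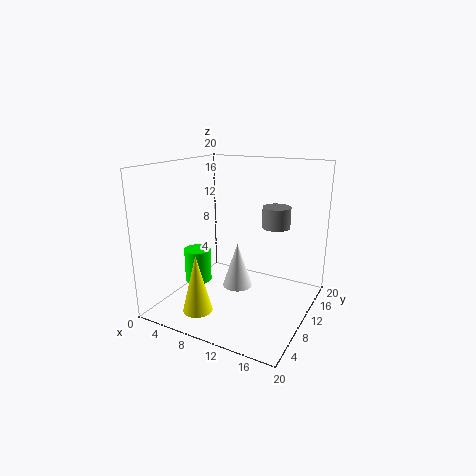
cx_1 = 11; cz_1 = 4; r_1 = 2; h_1 = 6; cy_2 = 10; cz_2 = 2; r_2 = 2; h_2 = 5; cx_3 = 7; cy_3 = 4; cz_3 = 1; h_3 = 8; cx_4 = 14; cy_4 = 14; cz_4 = 11; r_4 = 2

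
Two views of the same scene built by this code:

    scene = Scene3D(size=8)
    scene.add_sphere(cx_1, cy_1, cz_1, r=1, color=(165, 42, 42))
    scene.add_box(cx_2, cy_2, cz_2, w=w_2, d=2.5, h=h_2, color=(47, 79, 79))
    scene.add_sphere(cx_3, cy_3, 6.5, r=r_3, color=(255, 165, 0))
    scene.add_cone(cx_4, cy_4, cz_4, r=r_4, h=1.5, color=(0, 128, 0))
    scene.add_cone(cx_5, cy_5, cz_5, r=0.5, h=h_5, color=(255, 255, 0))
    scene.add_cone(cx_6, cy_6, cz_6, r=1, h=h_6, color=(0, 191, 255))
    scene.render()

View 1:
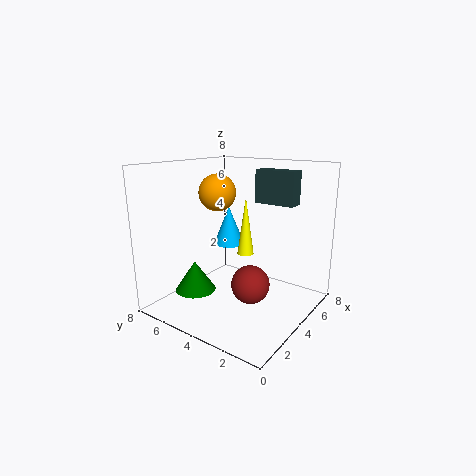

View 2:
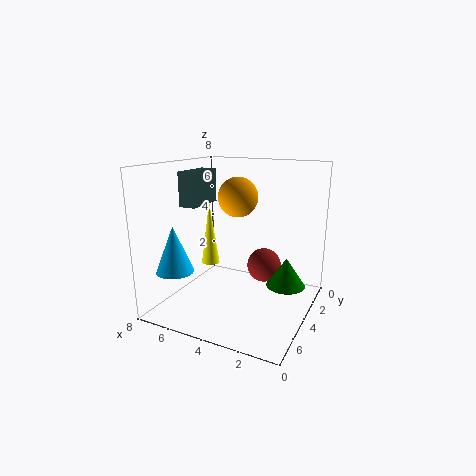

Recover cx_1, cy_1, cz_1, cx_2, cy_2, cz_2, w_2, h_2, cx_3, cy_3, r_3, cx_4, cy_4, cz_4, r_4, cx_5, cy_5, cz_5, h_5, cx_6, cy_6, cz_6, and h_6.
cx_1 = 3, cy_1 = 2.5, cz_1 = 2, cx_2 = 6.5, cy_2 = 2, cz_2 = 5.5, w_2 = 1, h_2 = 2, cx_3 = 3.5, cy_3 = 5, r_3 = 1, cx_4 = 1, cy_4 = 4.5, cz_4 = 2, r_4 = 1, cx_5 = 5.5, cy_5 = 4.5, cz_5 = 2.5, h_5 = 3.5, cx_6 = 6.5, cy_6 = 6.5, cz_6 = 2.5, h_6 = 2.5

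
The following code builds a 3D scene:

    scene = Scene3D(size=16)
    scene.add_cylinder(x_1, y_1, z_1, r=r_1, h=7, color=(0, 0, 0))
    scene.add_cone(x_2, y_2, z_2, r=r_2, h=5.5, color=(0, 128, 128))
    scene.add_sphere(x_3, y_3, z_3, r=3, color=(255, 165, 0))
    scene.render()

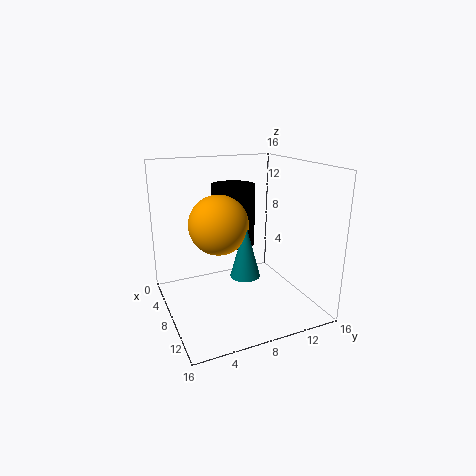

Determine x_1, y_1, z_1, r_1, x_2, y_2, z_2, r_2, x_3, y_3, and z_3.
x_1 = 5.5; y_1 = 8.5; z_1 = 6.5; r_1 = 2.5; x_2 = 12; y_2 = 7; z_2 = 5.5; r_2 = 1.5; x_3 = 10; y_3 = 5; z_3 = 10.5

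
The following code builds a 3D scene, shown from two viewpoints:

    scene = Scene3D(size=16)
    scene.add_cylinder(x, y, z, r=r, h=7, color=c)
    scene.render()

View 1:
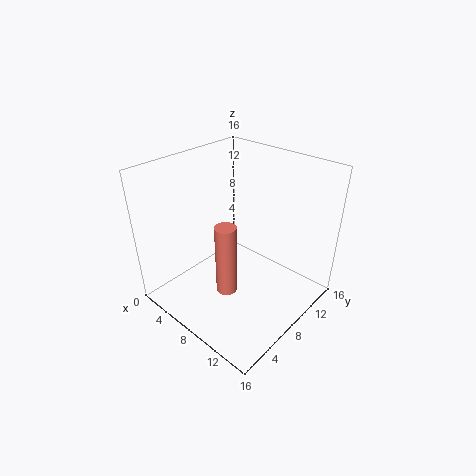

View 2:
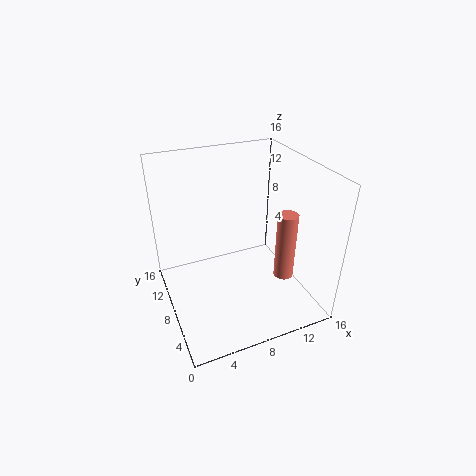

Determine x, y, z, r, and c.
x = 11
y = 3
z = 5.75
r = 1
c = 'salmon'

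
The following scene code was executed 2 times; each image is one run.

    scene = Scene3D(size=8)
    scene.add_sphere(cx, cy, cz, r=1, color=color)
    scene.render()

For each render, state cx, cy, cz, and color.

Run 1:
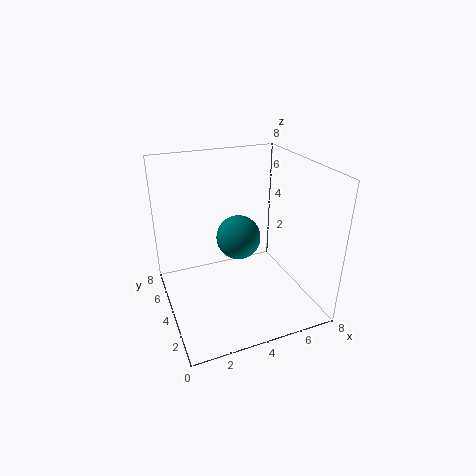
cx = 3; cy = 1.5; cz = 5.5; color = 'teal'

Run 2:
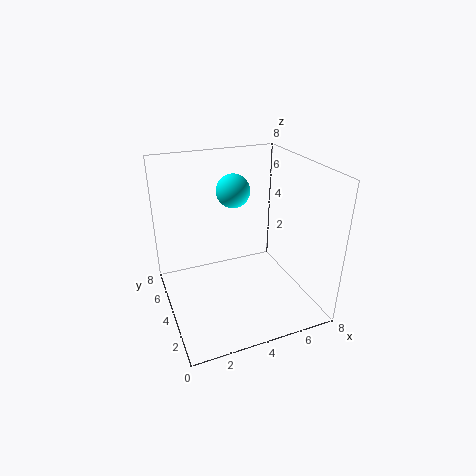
cx = 4.5; cy = 6; cz = 6; color = 'cyan'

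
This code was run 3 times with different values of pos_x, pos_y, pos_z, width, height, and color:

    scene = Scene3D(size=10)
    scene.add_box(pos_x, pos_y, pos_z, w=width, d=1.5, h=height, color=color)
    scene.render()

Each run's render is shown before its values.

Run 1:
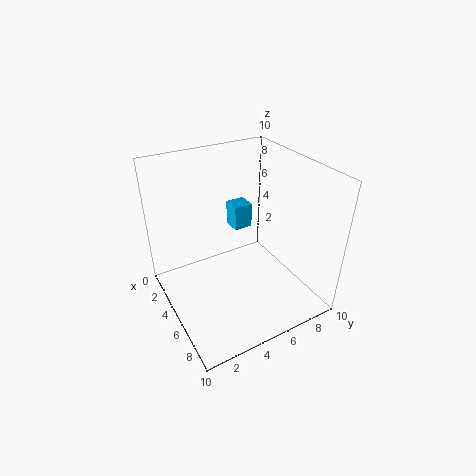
pos_x = 0.5; pos_y = 6.5; pos_z = 3.5; width = 1.5; height = 2; color = 'deepskyblue'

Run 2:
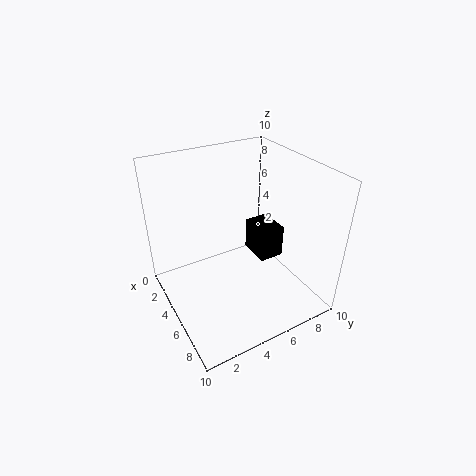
pos_x = 6; pos_y = 5; pos_z = 5; width = 2; height = 2; color = 'black'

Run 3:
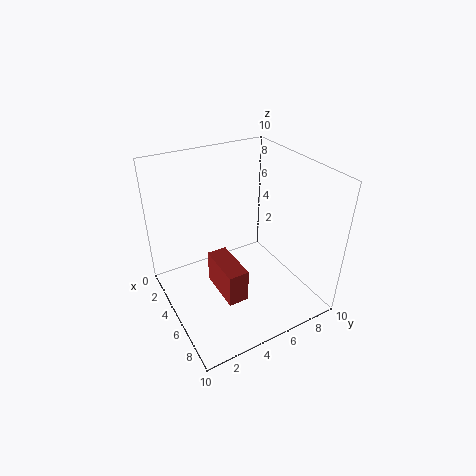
pos_x = 3; pos_y = 3.5; pos_z = 0.5; width = 3.5; height = 2.5; color = 'brown'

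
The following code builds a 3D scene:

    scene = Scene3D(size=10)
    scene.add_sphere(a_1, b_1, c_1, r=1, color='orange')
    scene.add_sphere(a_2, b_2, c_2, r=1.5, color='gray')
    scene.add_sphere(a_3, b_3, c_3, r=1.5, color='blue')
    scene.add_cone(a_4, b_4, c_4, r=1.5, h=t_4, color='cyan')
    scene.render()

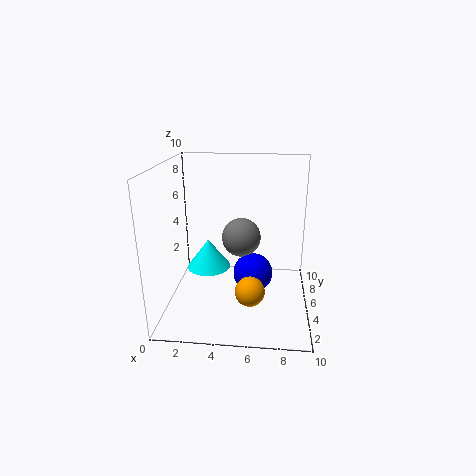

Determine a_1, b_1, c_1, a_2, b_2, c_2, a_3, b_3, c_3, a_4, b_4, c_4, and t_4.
a_1 = 6; b_1 = 3; c_1 = 2; a_2 = 5; b_2 = 7.5; c_2 = 4; a_3 = 6; b_3 = 6.5; c_3 = 1.5; a_4 = 3; b_4 = 4.5; c_4 = 3; t_4 = 2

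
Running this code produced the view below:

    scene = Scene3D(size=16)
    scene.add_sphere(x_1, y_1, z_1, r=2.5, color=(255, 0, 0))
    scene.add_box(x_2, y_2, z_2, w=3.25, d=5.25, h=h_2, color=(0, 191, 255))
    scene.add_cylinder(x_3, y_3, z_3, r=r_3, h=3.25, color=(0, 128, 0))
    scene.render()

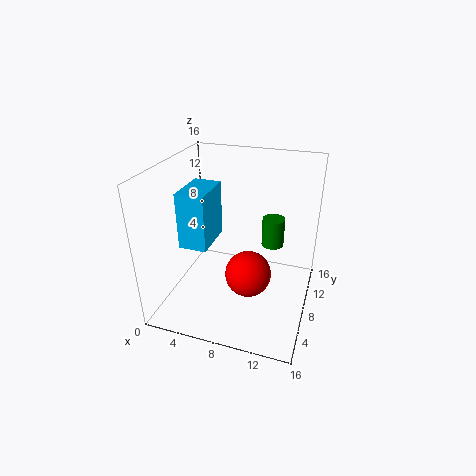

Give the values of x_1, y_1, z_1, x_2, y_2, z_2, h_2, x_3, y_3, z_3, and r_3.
x_1 = 9.75, y_1 = 6.25, z_1 = 4.75, x_2 = 1.5, y_2 = 6.25, z_2 = 6.5, h_2 = 6.5, x_3 = 11.5, y_3 = 10, z_3 = 6.75, r_3 = 1.25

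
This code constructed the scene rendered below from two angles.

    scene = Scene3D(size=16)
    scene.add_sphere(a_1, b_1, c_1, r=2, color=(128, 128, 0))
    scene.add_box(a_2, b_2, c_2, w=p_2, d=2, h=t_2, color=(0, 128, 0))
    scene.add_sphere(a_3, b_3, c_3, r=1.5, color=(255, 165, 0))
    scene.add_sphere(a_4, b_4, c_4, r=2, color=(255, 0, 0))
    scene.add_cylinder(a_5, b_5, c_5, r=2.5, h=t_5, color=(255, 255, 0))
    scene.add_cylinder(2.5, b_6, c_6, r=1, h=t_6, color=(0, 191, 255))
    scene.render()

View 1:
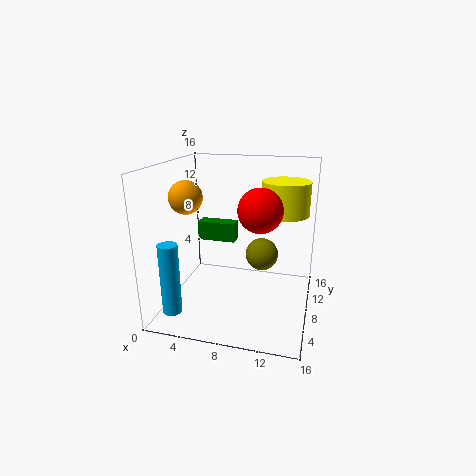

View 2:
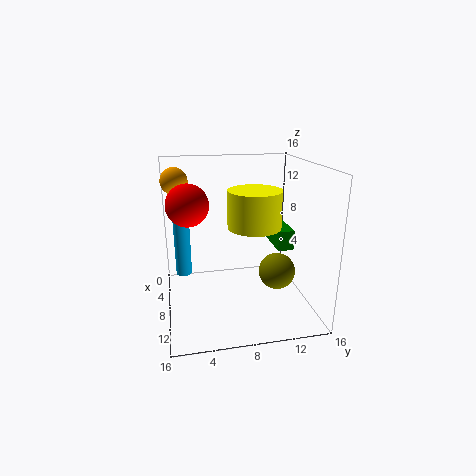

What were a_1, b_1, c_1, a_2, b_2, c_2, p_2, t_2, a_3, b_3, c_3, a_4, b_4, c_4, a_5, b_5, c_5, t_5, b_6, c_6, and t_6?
a_1 = 10; b_1 = 12; c_1 = 4.5; a_2 = 1; b_2 = 13.5; c_2 = 5; p_2 = 5; t_2 = 2.5; a_3 = 5; b_3 = 1.5; c_3 = 14; a_4 = 11.5; b_4 = 2.5; c_4 = 13; a_5 = 13; b_5 = 8.5; c_5 = 11; t_5 = 3.5; b_6 = 2; c_6 = 1.5; t_6 = 7.5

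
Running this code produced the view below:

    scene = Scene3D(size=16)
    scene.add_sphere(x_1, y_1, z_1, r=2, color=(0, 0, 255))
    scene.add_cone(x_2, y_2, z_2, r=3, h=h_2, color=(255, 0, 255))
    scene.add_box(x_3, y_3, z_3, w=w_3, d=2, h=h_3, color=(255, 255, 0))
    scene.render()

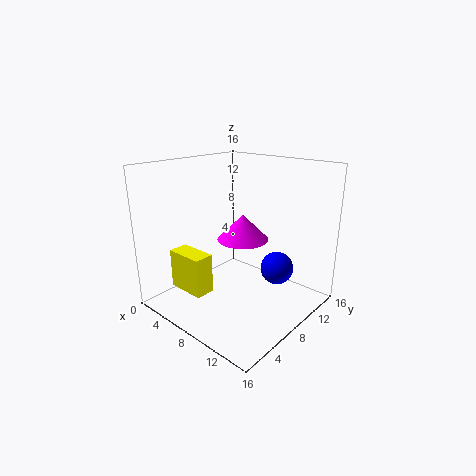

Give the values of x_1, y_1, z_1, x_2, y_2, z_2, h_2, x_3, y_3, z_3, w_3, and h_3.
x_1 = 10
y_1 = 13
z_1 = 3
x_2 = 7
y_2 = 10
z_2 = 7
h_2 = 3
x_3 = 5
y_3 = 1
z_3 = 4
w_3 = 4
h_3 = 4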